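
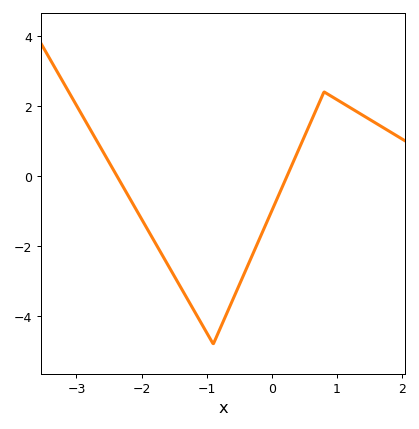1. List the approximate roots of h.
-2.38, 0.233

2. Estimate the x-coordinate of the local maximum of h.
0.801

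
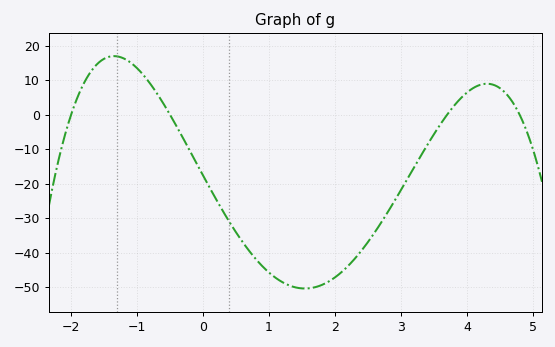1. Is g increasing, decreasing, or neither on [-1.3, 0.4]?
decreasing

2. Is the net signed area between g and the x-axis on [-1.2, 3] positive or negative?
negative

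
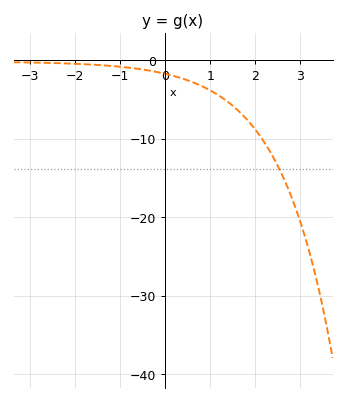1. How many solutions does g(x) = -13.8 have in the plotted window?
1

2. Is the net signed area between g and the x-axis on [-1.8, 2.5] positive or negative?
negative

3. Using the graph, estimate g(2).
-8.8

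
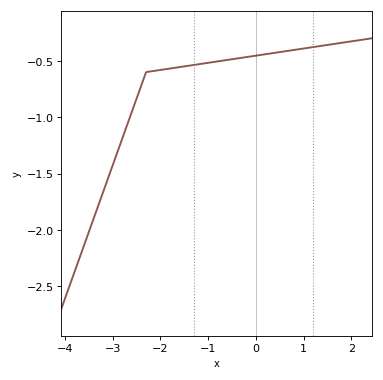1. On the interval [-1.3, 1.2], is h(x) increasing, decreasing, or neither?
increasing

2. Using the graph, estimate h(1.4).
-0.35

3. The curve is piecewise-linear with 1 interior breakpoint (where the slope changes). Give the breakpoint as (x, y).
(-2.3, -0.6)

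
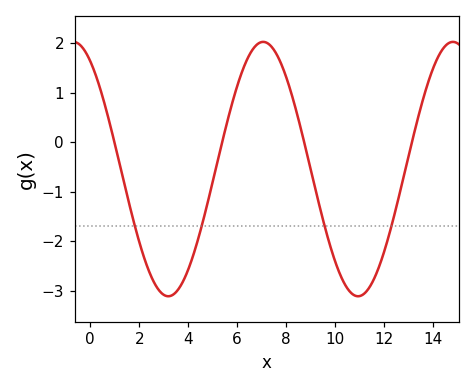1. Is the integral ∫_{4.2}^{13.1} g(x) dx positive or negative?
negative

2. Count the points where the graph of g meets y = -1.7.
4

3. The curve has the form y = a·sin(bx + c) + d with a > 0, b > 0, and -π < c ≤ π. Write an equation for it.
y = 2.57sin(0.81x + 2.1) - 0.54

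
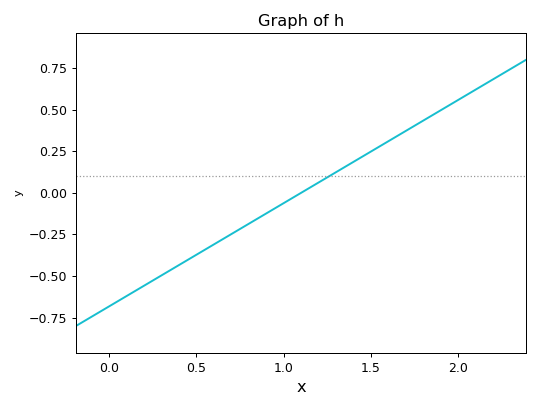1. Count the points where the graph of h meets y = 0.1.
1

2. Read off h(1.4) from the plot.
0.186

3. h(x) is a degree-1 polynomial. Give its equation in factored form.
y = 0.62(x - 1.1)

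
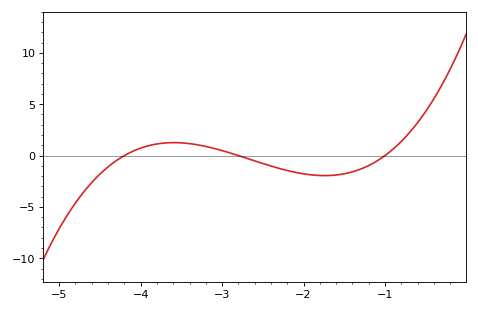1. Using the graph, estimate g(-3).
0.485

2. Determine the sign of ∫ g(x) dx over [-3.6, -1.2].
negative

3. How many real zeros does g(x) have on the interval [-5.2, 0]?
3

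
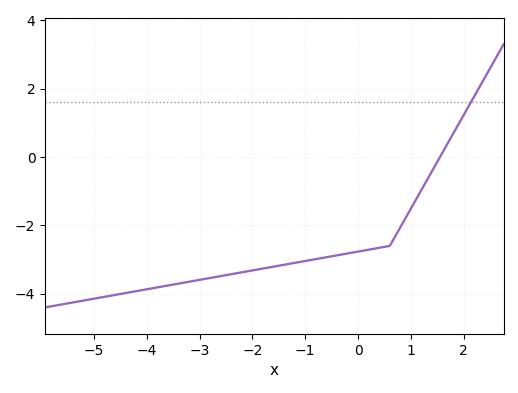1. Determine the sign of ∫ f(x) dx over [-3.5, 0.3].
negative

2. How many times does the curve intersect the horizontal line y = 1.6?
1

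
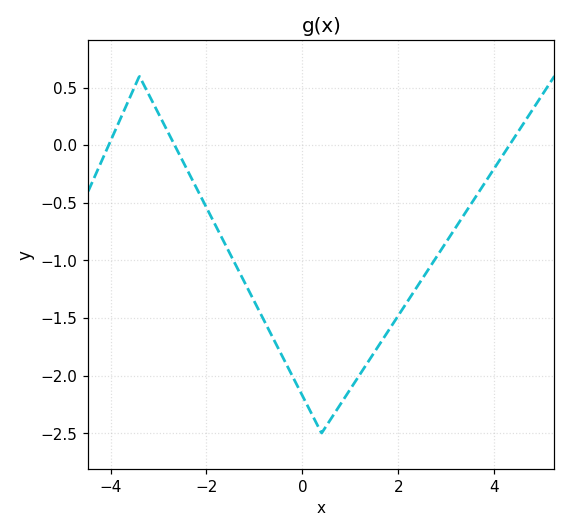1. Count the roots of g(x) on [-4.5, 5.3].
3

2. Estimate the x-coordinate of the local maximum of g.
-3.4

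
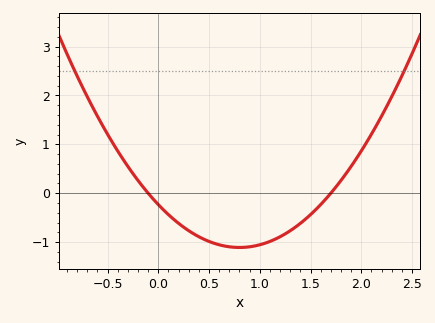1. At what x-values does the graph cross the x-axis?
-0.1, 1.7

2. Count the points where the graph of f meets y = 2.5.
2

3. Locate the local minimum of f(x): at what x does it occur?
0.8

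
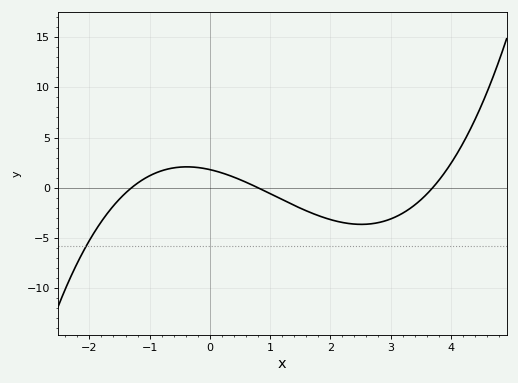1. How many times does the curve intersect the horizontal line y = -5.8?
1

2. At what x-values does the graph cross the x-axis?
-1.3, 0.8, 3.7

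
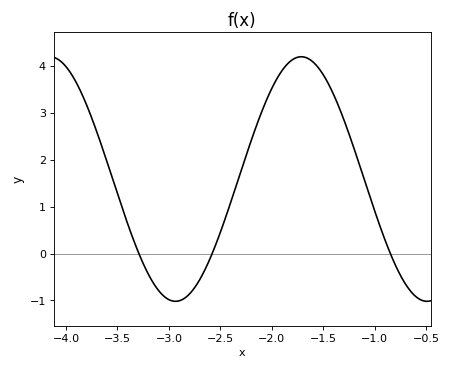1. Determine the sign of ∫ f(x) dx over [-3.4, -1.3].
positive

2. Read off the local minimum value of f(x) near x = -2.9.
-1.02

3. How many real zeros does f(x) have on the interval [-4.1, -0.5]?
3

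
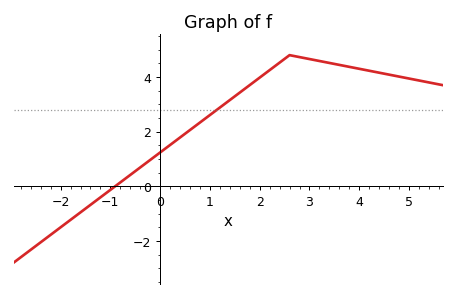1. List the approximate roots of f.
-1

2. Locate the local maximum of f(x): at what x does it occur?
2.6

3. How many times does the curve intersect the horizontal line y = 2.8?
1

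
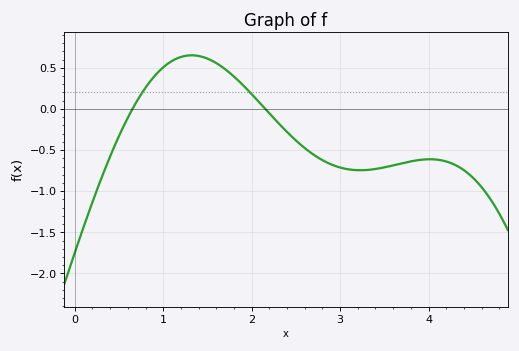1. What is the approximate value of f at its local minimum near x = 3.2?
-0.75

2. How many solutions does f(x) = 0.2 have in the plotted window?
2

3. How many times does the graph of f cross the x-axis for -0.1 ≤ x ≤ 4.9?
2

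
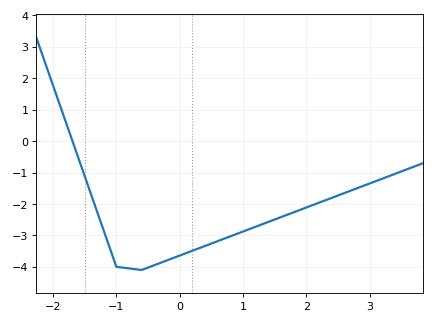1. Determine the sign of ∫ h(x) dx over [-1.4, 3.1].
negative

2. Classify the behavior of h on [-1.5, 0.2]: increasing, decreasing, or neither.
neither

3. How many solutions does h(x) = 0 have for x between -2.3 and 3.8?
1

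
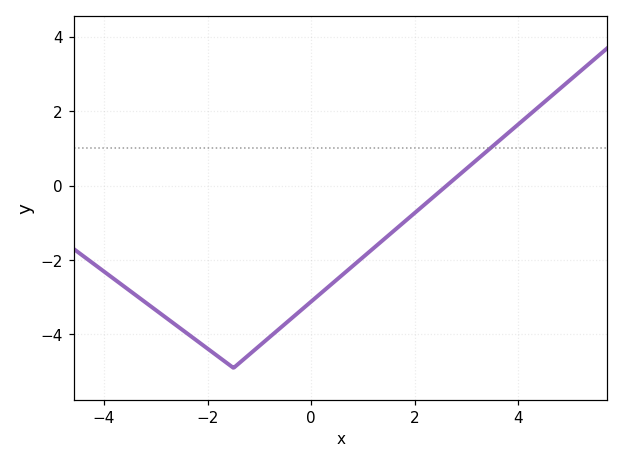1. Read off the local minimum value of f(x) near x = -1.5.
-4.9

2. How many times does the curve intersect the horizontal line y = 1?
1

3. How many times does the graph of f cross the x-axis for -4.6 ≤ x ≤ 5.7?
1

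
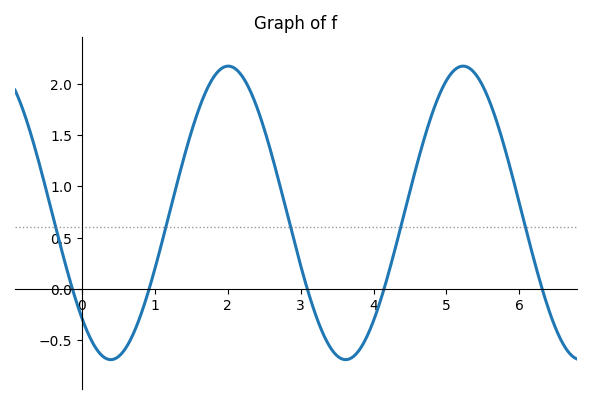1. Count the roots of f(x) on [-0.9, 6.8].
5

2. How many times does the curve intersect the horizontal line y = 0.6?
5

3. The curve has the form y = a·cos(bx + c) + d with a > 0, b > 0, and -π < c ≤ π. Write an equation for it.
y = 1.43cos(1.95x + 2.37) + 0.74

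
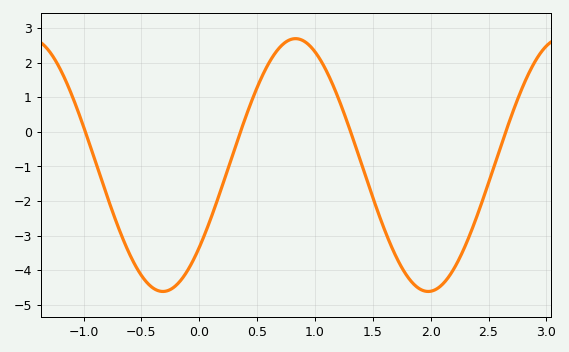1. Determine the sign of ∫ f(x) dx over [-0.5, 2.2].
negative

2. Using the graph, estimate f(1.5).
-1.9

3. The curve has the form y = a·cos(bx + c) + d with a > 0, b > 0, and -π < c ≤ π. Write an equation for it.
y = 3.65cos(2.74x - 2.28) - 0.96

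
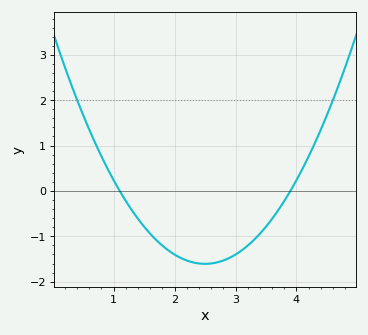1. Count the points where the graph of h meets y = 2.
2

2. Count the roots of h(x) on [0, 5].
2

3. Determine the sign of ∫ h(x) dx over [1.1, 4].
negative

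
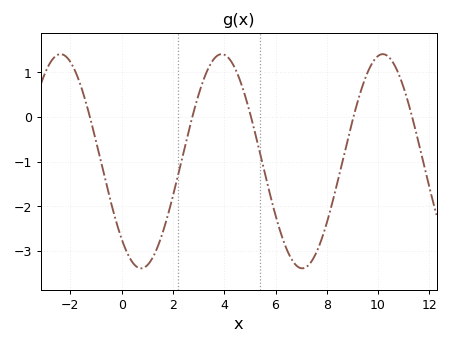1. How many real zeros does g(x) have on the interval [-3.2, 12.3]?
5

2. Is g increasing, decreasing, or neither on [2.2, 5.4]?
neither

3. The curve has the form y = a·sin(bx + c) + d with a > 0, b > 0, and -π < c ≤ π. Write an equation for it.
y = 2.4sin(1x - 2.33) - 0.99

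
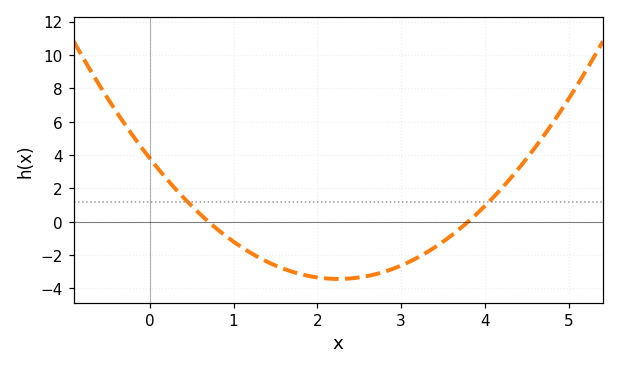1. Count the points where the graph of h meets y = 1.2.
2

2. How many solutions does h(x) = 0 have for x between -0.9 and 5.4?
2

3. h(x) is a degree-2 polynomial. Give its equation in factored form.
y = 1.43(x - 0.7)(x - 3.8)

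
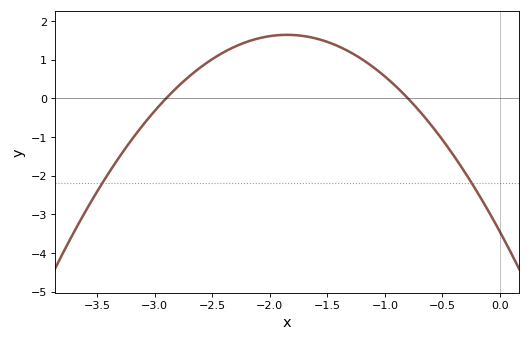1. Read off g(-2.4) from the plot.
1.2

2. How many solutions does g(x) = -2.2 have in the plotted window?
2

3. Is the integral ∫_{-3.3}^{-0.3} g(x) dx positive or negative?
positive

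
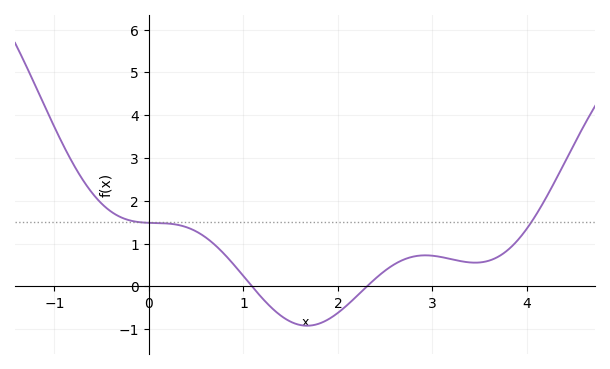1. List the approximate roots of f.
1.1, 2.3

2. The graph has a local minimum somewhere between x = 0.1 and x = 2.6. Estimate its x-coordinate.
1.7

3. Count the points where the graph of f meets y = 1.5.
2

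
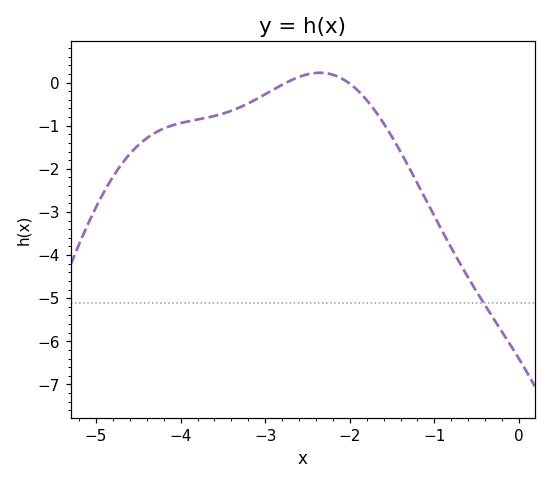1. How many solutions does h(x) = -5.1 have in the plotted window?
1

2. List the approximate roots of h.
-2.75, -2.02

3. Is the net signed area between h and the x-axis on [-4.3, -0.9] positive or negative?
negative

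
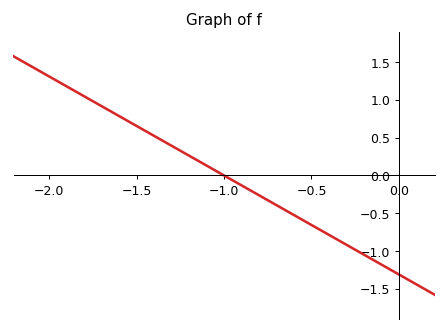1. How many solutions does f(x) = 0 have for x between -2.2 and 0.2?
1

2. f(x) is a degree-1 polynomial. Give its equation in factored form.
y = -1.31(x + 1)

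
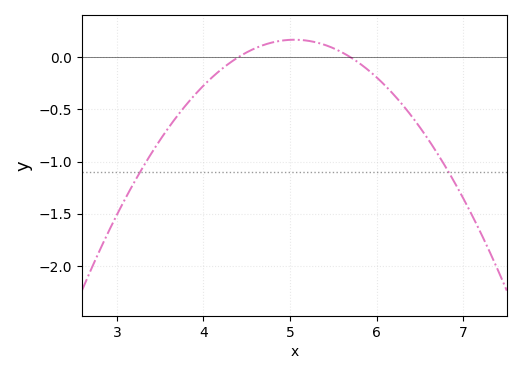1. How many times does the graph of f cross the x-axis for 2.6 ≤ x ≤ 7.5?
2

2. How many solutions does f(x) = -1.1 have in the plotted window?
2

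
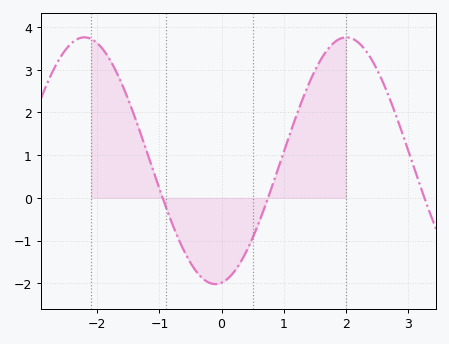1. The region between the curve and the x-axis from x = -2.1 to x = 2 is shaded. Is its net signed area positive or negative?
positive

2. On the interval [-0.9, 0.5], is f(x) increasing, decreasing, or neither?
neither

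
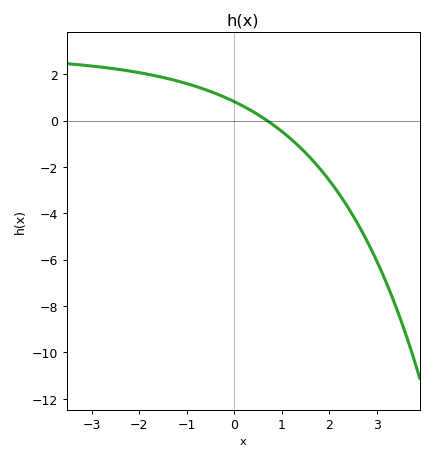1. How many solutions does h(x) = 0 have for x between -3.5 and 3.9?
1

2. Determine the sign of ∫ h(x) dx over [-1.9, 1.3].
positive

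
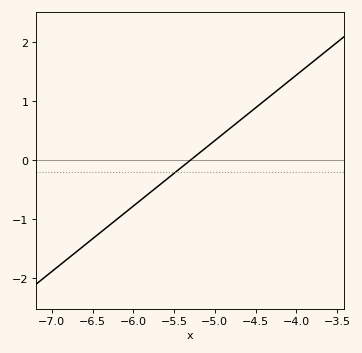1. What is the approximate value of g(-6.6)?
-1.44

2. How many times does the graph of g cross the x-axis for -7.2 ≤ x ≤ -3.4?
1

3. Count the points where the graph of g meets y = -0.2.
1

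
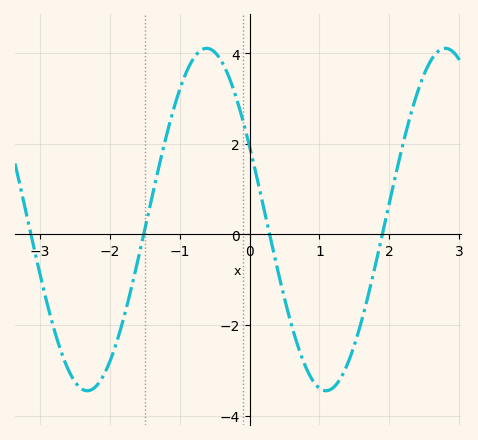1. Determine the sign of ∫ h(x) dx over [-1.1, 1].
positive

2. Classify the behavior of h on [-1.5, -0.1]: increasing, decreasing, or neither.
neither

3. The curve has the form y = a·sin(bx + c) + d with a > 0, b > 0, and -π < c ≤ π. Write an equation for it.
y = 3.78sin(1.84x + 2.7) + 0.33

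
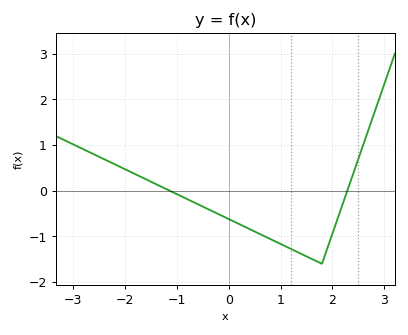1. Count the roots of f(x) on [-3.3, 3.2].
2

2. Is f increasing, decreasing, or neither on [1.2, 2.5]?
neither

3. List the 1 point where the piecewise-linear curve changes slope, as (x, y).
(1.8, -1.6)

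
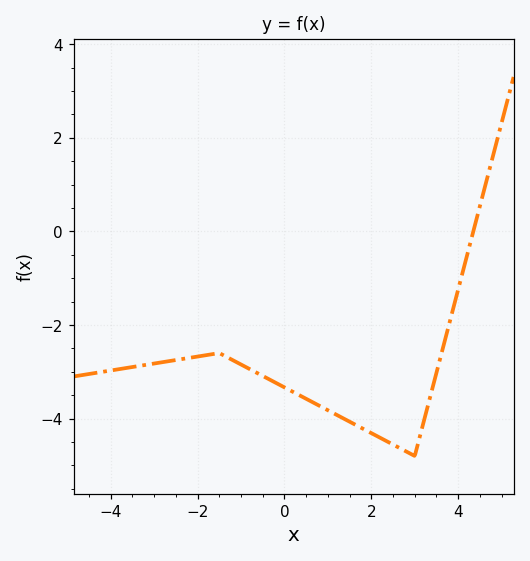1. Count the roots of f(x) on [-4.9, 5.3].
1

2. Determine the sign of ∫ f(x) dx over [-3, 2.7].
negative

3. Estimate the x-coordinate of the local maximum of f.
-1.6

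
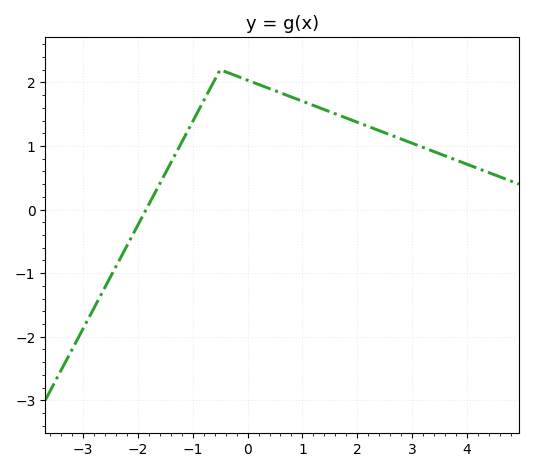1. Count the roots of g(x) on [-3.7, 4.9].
1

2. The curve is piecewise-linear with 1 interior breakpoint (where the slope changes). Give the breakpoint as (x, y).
(-0.5, 2.2)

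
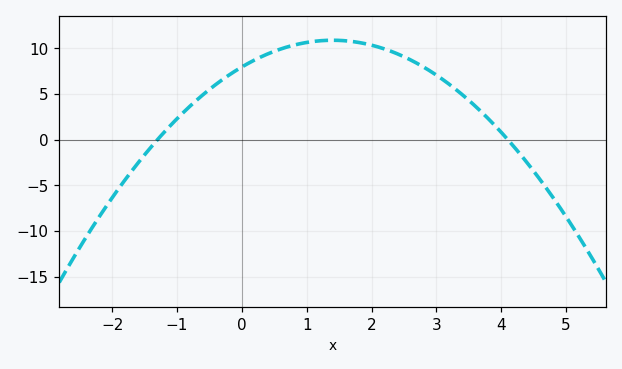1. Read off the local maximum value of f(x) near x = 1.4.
11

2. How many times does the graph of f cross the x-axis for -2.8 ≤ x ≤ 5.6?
2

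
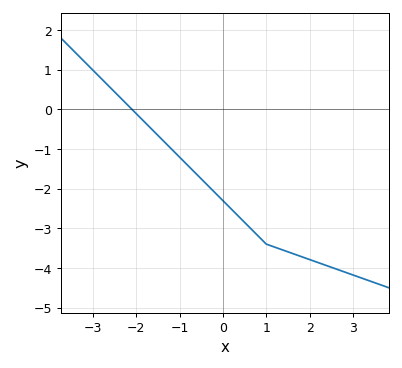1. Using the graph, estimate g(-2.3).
0.2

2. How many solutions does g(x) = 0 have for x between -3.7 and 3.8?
1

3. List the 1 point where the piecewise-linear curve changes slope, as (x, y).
(1, -3.4)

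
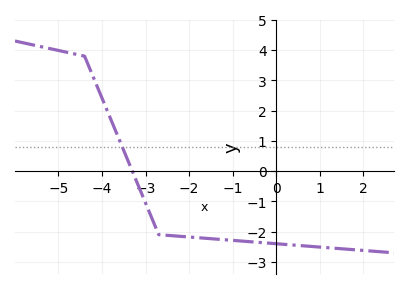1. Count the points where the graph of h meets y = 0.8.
1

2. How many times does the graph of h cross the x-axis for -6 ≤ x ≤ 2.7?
1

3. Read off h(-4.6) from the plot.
3.86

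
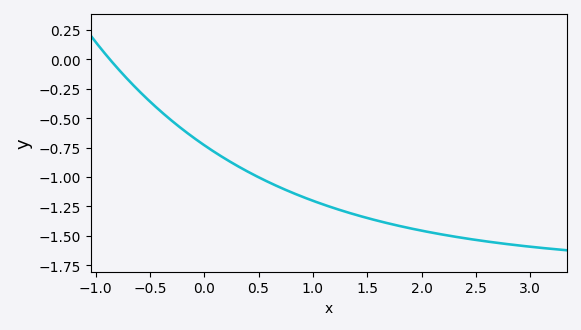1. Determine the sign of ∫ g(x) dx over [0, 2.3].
negative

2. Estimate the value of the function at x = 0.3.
-0.9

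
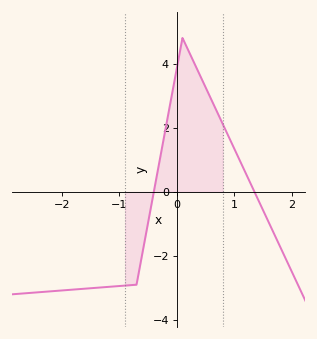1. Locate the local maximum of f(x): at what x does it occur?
0.1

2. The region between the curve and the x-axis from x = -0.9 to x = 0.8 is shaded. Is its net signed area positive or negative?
positive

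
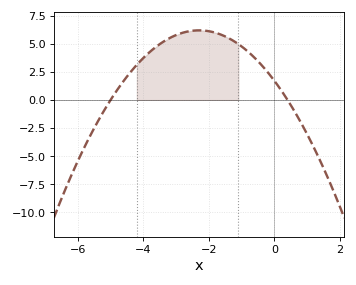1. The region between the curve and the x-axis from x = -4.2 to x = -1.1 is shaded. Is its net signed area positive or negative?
positive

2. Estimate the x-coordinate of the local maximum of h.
-2.3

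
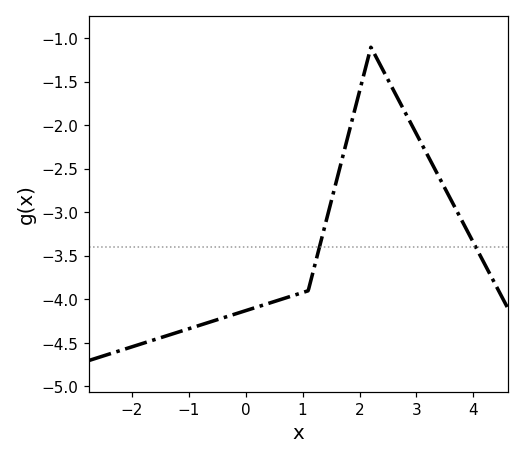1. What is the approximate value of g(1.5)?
-2.88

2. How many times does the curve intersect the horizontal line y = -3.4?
2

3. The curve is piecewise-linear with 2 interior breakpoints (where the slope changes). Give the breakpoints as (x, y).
(1.1, -3.9); (2.2, -1.1)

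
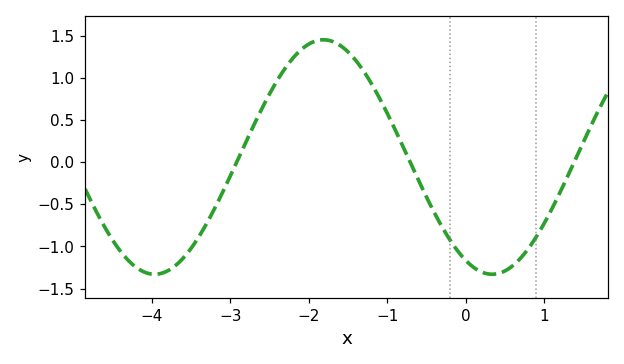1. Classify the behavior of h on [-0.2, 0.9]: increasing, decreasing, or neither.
neither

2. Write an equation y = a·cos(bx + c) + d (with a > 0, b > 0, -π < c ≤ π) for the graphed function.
y = 1.39cos(1.46x + 2.65) + 0.06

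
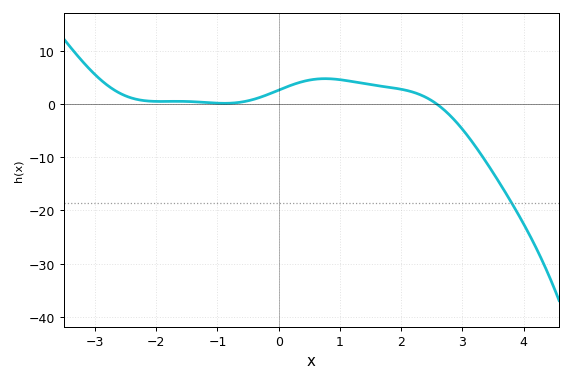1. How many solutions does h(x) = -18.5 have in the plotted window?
1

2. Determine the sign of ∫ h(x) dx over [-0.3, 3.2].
positive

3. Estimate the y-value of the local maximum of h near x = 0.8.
4.8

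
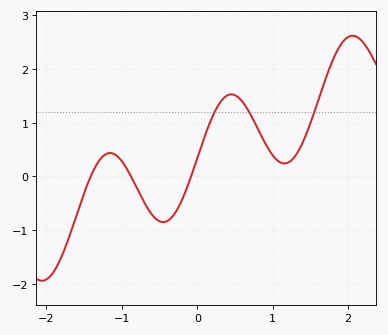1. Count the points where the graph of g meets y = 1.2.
3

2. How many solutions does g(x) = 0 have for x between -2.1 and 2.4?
3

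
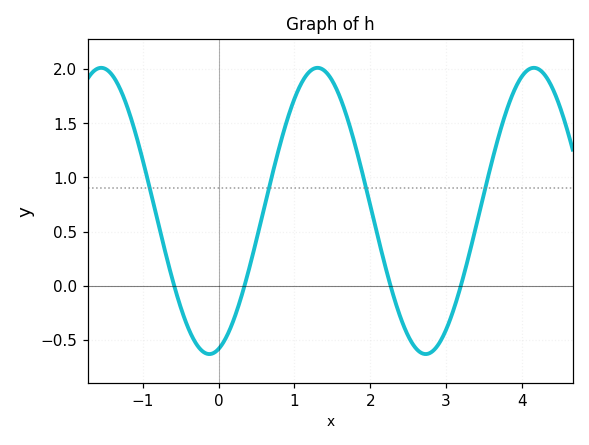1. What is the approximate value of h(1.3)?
2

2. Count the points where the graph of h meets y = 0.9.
4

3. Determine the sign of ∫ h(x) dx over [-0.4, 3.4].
positive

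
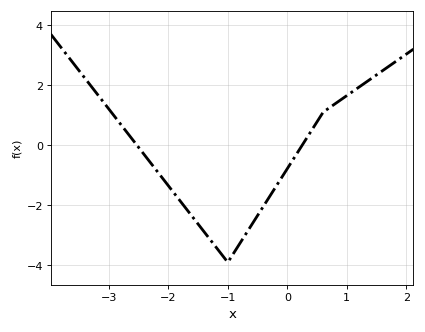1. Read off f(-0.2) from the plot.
-1.4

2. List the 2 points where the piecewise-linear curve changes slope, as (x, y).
(-1, -3.9); (0.6, 1.1)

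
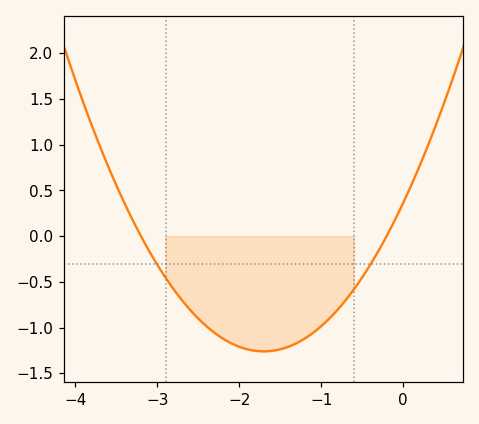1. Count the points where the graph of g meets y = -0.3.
2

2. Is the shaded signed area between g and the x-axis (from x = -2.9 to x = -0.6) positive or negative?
negative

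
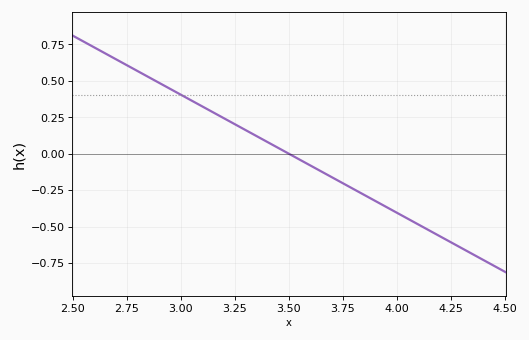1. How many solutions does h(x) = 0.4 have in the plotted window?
1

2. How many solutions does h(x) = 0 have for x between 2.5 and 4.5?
1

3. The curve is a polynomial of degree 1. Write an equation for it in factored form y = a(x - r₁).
y = -0.81(x - 3.5)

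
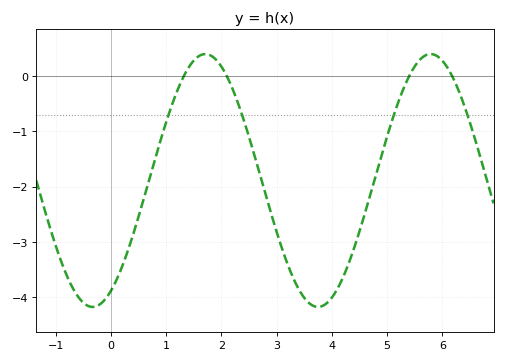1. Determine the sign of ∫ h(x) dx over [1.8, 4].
negative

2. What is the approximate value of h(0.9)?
-1.2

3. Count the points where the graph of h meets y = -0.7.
4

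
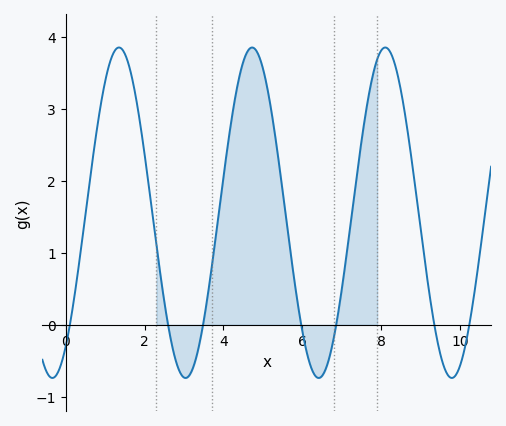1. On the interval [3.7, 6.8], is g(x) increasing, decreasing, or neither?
neither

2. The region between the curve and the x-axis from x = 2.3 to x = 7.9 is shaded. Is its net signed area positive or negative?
positive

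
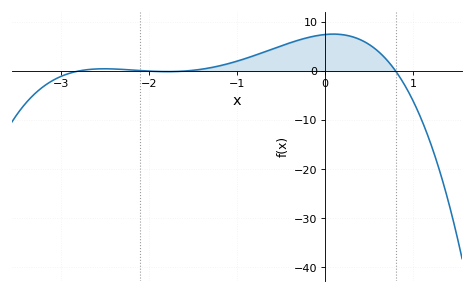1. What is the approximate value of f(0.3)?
7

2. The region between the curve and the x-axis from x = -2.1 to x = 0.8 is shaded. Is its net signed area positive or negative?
positive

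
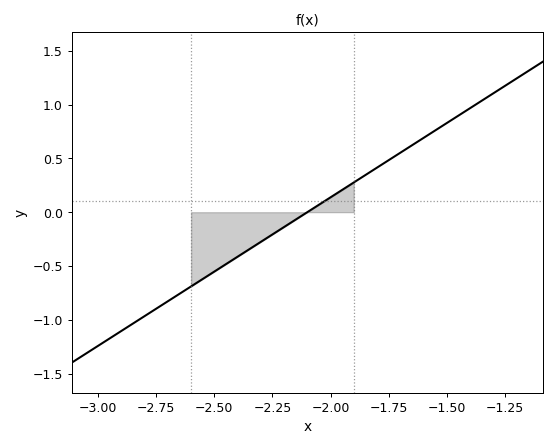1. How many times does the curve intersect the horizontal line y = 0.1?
1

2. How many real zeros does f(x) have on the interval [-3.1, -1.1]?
1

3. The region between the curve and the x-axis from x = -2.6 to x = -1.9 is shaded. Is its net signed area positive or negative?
negative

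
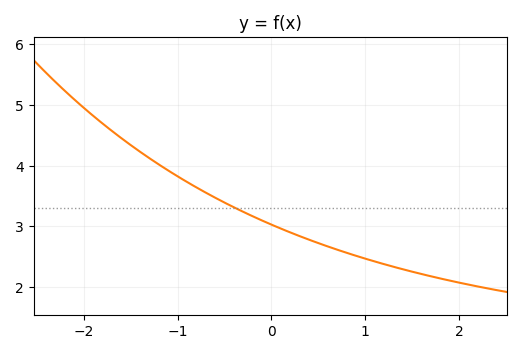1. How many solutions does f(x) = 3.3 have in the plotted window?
1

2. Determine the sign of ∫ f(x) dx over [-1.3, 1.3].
positive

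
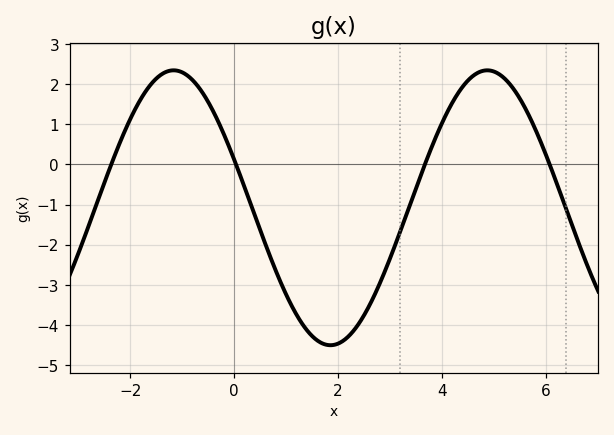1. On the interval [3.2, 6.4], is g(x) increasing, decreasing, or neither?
neither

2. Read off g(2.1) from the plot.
-4.4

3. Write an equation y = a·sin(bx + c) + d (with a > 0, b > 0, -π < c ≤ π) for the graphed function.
y = 3.43sin(1.04x + 2.78) - 1.08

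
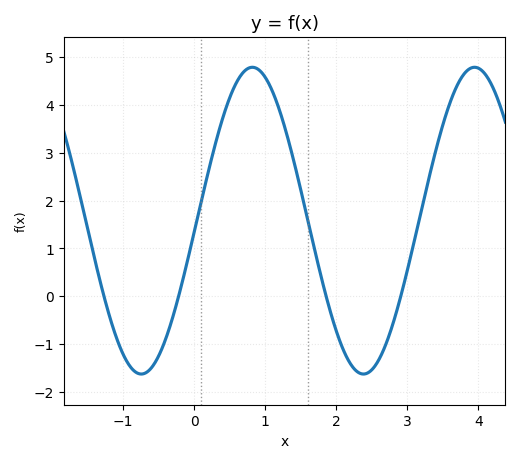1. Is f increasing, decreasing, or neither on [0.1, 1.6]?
neither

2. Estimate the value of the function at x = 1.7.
0.957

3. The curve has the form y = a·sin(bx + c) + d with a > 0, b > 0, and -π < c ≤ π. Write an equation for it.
y = 3.21sin(2.01x - 0.08) + 1.58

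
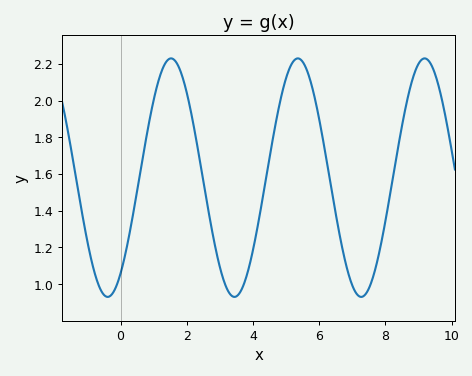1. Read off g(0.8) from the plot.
1.82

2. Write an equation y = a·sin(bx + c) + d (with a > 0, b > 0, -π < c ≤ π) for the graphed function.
y = 0.65sin(1.64x - 0.93) + 1.58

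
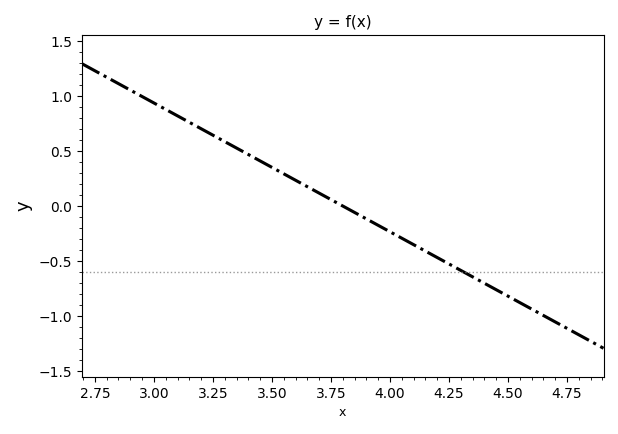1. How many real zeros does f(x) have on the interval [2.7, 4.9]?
1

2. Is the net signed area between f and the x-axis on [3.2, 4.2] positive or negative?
positive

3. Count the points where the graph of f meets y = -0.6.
1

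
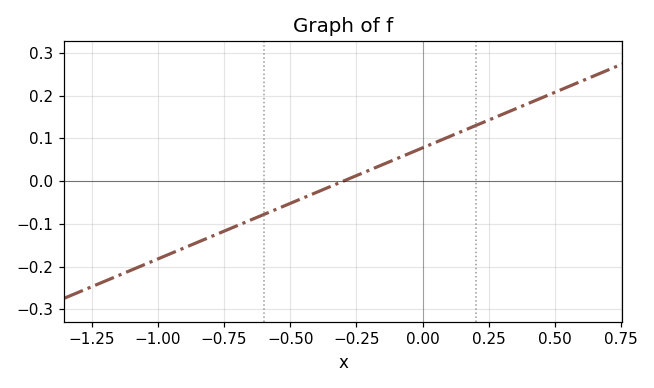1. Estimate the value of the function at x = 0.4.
0.182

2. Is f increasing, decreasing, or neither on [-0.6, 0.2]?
increasing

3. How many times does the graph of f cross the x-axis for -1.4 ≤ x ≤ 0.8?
1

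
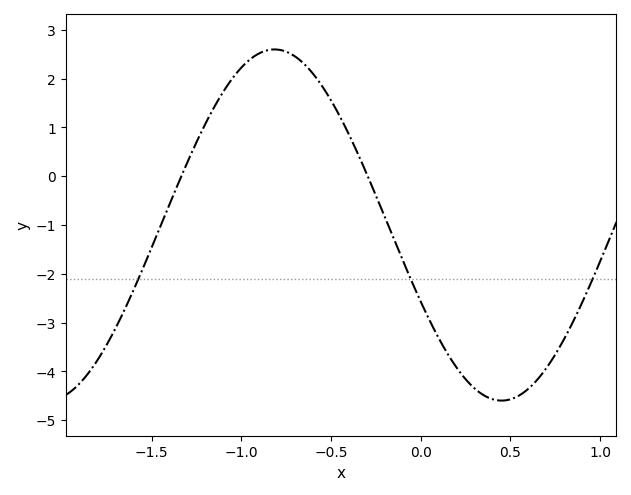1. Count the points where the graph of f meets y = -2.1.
3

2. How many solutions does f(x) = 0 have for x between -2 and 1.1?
2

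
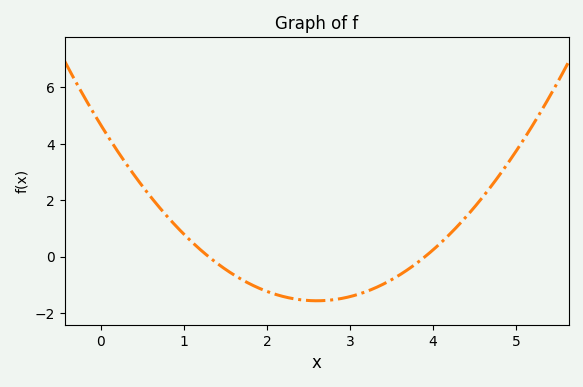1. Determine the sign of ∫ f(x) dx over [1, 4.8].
negative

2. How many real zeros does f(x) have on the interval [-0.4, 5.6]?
2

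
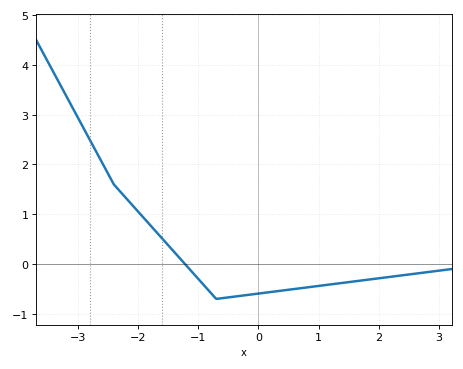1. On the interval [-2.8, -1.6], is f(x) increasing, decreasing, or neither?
decreasing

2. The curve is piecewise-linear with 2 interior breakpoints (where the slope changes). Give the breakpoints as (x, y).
(-2.4, 1.6); (-0.7, -0.7)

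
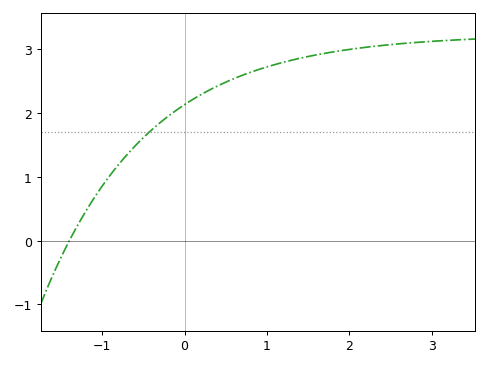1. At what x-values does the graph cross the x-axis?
-1.4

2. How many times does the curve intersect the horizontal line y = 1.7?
1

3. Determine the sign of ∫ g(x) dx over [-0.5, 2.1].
positive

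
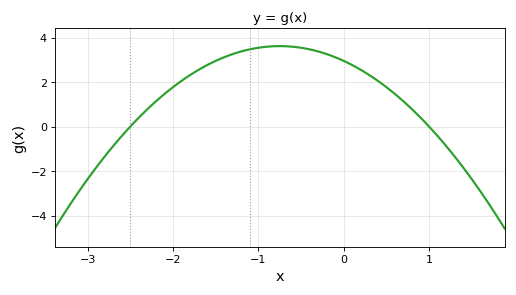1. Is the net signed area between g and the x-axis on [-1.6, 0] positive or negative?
positive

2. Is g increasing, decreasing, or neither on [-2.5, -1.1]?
increasing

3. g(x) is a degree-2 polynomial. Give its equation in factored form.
y = -1.18(x + 2.5)(x - 1)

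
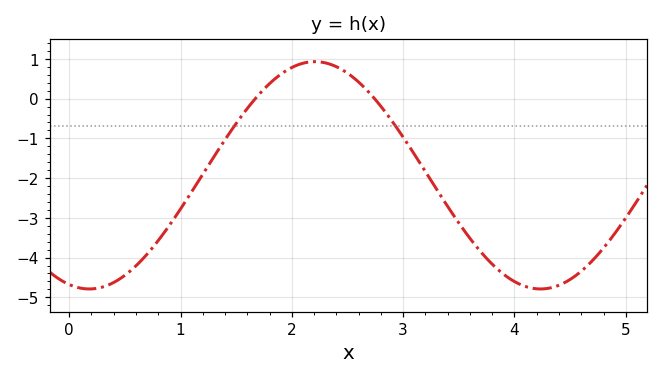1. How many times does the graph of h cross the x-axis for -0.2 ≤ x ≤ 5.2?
2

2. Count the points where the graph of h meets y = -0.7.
2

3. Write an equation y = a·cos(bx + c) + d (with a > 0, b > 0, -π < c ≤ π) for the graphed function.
y = 2.86cos(1.55x + 2.86) - 1.93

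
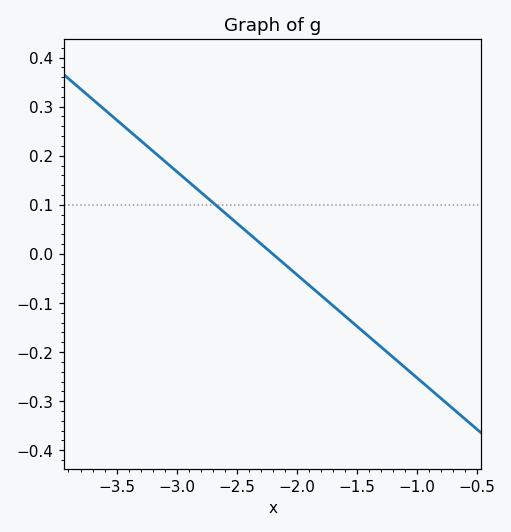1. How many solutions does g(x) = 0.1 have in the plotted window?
1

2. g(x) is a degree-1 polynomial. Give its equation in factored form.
y = -0.21(x + 2.2)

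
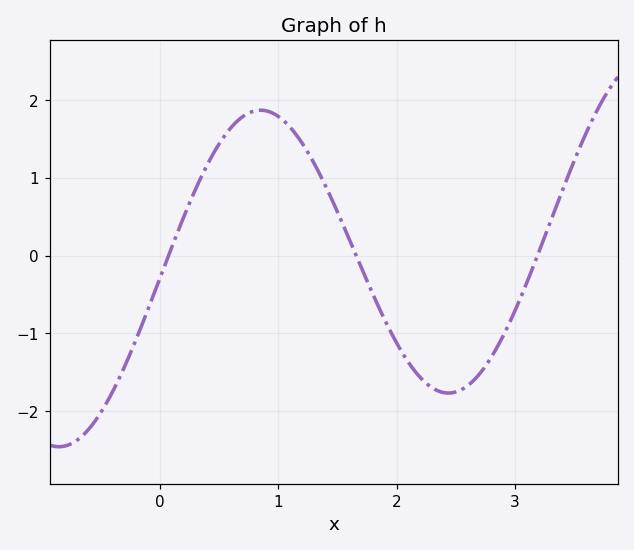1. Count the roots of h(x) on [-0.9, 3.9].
3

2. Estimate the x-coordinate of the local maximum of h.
0.9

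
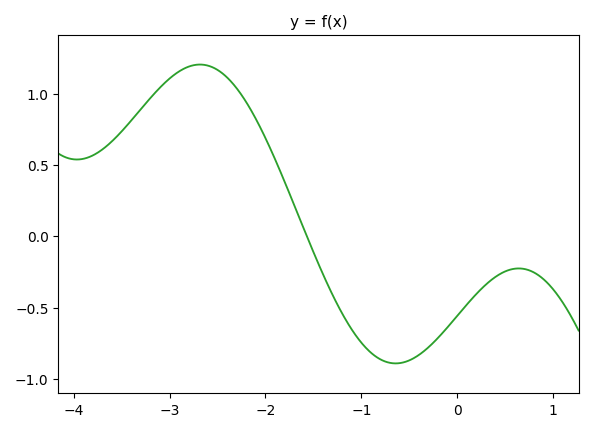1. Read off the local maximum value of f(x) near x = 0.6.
-0.226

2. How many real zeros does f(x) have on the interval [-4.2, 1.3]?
1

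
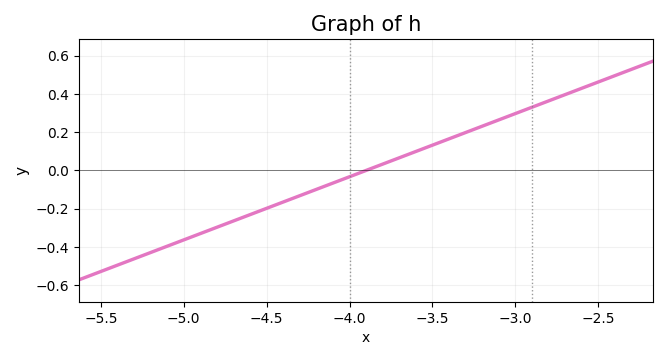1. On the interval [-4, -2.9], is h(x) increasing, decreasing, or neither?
increasing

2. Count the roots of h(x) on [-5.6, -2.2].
1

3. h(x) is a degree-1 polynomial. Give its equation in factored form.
y = 0.33(x + 3.9)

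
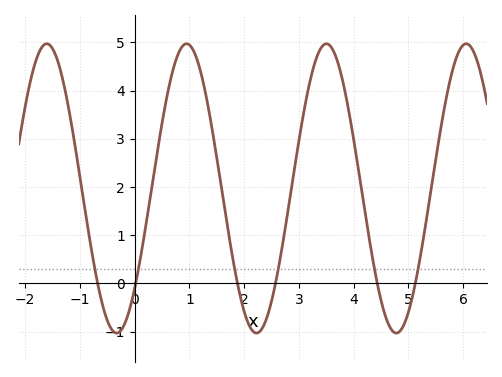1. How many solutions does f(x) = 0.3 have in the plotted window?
6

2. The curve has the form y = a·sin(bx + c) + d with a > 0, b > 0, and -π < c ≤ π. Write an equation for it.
y = 3sin(2.46x - 0.762) + 1.97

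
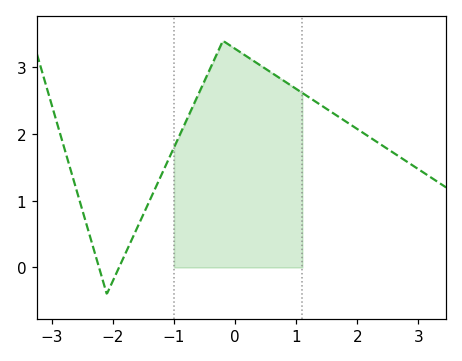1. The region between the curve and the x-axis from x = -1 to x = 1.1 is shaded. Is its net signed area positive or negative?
positive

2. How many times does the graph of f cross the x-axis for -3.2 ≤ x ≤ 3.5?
2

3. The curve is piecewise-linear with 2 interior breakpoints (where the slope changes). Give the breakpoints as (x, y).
(-2.1, -0.4); (-0.2, 3.4)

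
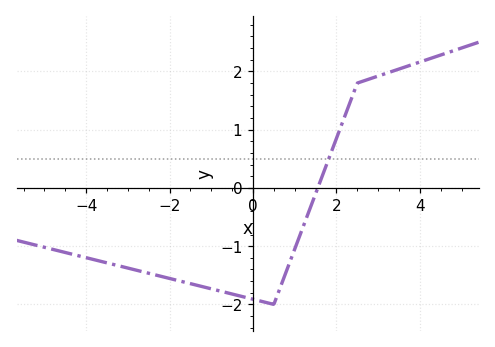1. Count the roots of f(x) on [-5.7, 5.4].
1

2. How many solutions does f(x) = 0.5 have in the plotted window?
1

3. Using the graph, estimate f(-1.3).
-1.68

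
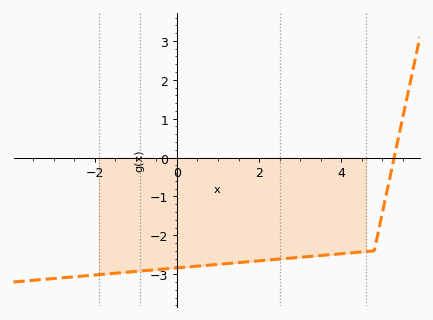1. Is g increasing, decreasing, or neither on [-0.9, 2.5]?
increasing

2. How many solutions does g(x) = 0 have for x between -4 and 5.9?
1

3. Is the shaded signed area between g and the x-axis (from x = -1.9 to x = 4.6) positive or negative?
negative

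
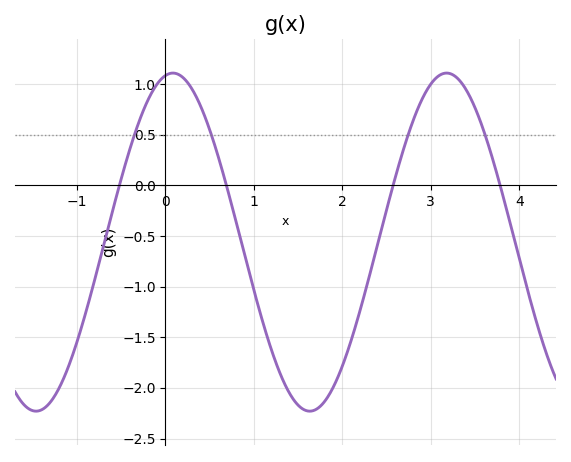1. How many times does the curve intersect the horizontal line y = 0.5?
4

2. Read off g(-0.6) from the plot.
-0.25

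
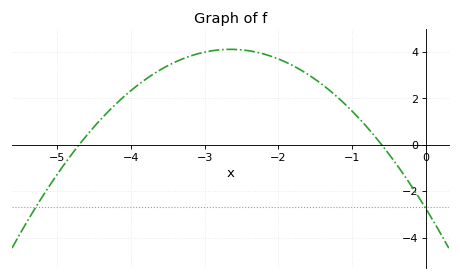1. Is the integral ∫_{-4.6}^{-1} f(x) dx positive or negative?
positive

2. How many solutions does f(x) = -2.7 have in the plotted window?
2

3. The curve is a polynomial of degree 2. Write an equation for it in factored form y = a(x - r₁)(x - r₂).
y = -0.98(x + 4.7)(x + 0.6)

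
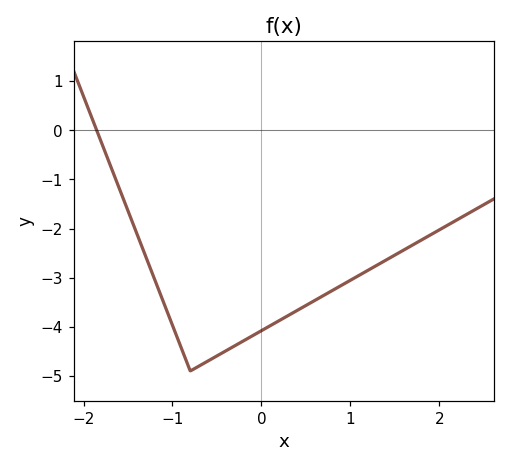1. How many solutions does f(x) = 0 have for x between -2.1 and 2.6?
1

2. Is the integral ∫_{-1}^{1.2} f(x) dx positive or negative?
negative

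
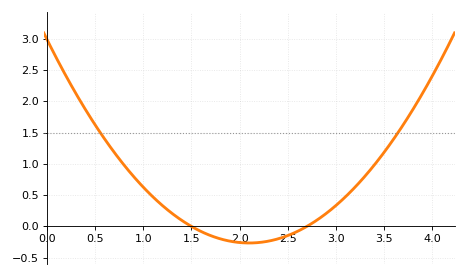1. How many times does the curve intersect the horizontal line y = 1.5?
2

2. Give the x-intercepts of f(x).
1.5, 2.7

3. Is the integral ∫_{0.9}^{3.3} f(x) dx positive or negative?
positive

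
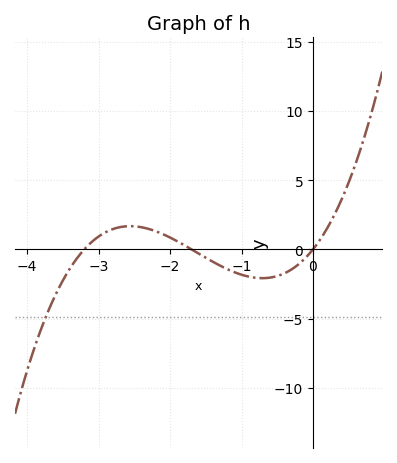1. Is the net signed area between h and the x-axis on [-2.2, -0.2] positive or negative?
negative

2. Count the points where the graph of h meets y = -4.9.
1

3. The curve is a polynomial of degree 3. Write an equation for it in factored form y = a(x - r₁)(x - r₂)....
y = 1.19(x + 3.2)(x + 1.7)(x - 0)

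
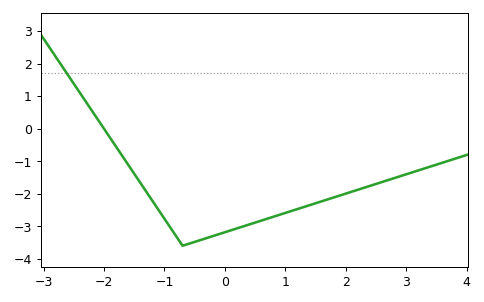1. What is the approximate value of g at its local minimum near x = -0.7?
-3.6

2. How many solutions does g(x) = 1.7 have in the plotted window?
1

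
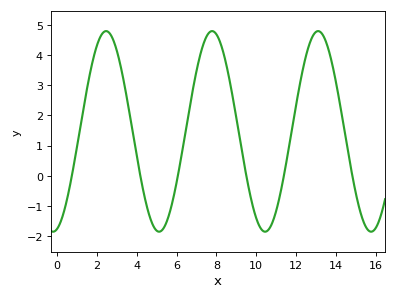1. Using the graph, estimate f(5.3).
-1.79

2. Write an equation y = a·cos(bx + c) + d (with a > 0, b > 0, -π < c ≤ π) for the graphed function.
y = 3.34cos(1.18x - 2.9) + 1.47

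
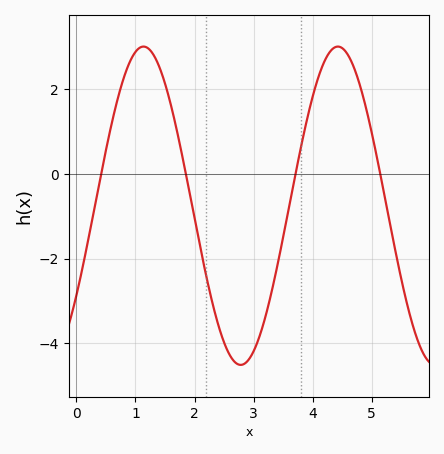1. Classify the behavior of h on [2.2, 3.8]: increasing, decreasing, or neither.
neither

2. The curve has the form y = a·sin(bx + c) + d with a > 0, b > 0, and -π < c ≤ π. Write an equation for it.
y = 3.76sin(1.9x - 0.6) - 0.75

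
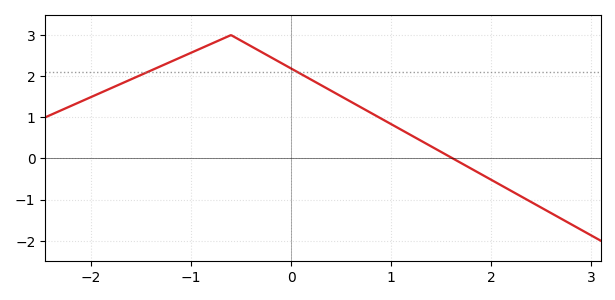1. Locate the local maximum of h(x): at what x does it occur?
-0.6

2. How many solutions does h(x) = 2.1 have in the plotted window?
2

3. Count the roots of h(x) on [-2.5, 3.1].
1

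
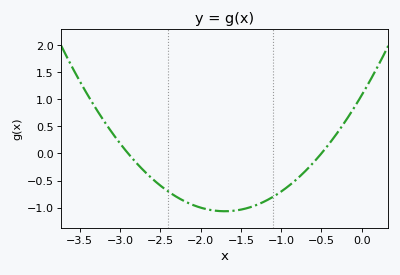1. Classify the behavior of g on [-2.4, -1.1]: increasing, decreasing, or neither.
neither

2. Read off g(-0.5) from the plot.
0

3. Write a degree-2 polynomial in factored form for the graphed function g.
y = 0.74(x + 2.9)(x + 0.5)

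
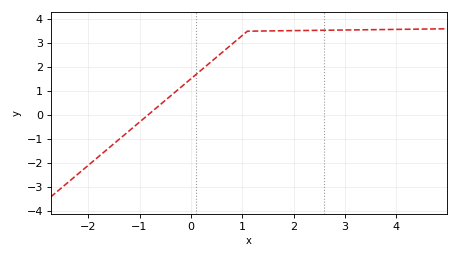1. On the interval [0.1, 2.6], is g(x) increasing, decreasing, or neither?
increasing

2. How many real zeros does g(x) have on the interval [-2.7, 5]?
1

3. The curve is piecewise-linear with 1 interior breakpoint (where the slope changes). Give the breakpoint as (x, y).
(1.1, 3.5)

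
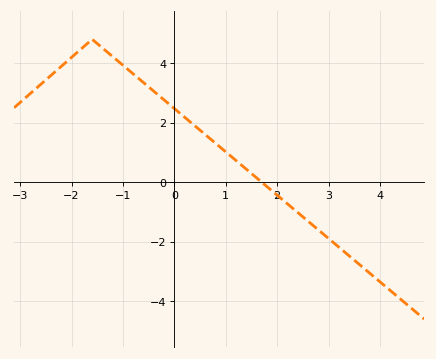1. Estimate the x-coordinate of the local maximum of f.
-1.6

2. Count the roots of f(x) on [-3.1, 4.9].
1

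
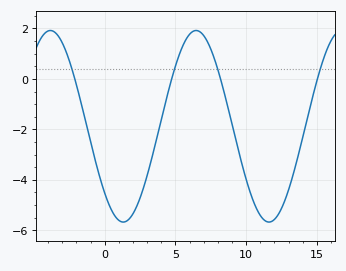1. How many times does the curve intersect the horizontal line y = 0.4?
4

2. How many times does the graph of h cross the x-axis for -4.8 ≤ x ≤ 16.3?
4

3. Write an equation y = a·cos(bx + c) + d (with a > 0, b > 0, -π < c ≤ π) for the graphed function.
y = 3.8cos(0.61x + 2.34) - 1.88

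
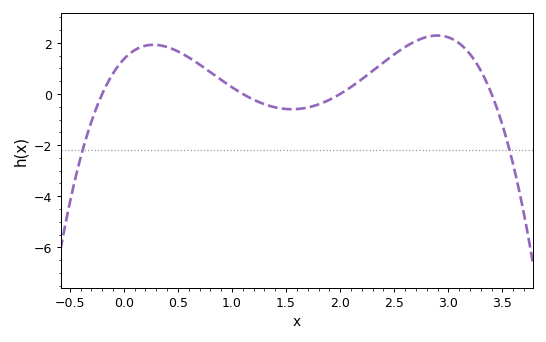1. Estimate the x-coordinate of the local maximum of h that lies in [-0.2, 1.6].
0.3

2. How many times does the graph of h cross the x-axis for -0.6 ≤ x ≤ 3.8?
4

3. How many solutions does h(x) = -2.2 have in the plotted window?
2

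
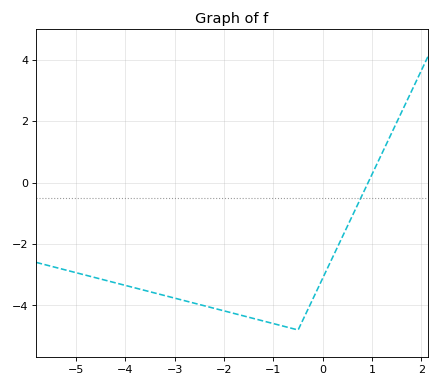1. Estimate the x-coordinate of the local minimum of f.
-0.501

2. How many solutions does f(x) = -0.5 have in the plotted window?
1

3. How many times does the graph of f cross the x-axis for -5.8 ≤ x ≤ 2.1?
1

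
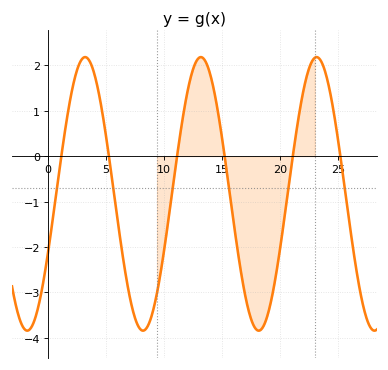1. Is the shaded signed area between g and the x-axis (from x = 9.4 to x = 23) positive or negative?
negative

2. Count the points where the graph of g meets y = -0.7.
6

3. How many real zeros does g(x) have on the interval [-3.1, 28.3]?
6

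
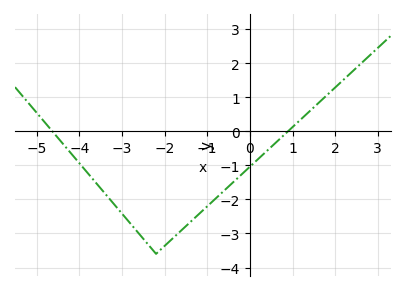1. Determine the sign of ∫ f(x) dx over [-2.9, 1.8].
negative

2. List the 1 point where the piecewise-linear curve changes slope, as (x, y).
(-2.2, -3.6)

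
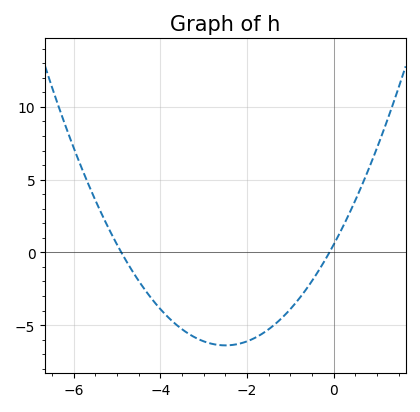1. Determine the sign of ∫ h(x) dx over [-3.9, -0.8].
negative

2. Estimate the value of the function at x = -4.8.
-0.5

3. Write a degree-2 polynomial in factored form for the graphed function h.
y = 1.11(x + 4.9)(x + 0.1)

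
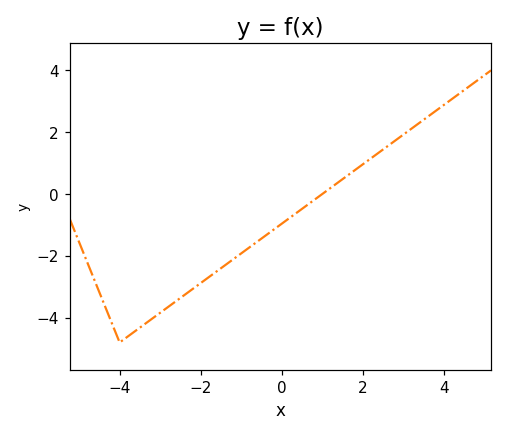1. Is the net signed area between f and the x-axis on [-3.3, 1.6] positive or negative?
negative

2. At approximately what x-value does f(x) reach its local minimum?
-4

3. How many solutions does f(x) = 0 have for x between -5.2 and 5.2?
1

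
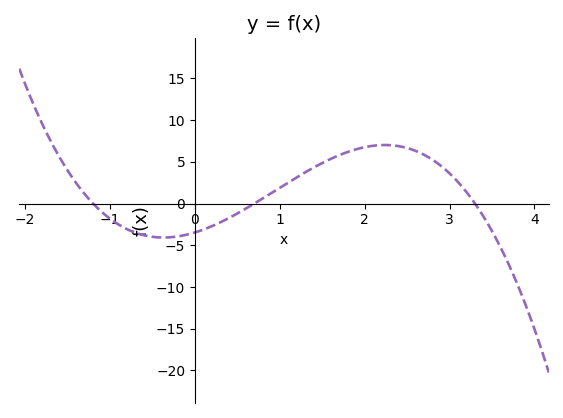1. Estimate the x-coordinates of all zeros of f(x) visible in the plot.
-1.2, 0.7, 3.3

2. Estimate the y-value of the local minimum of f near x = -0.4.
-4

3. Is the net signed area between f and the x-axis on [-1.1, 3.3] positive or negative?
positive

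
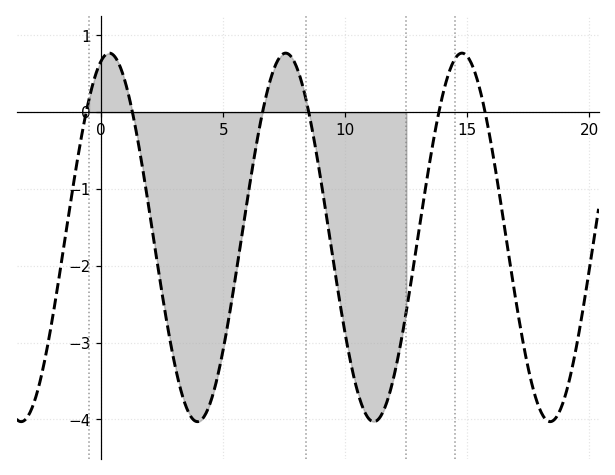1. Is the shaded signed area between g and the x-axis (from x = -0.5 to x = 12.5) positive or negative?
negative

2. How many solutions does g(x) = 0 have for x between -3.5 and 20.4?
6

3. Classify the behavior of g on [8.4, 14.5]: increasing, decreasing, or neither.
neither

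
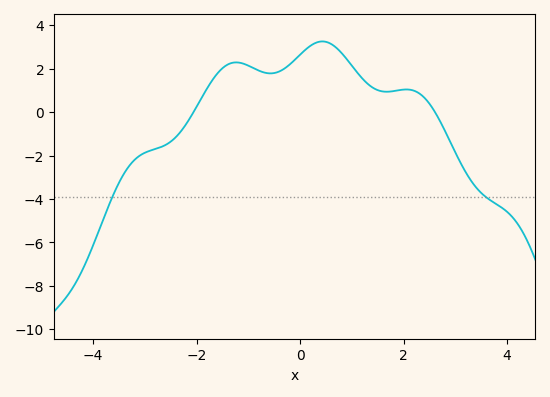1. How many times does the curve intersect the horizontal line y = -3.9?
2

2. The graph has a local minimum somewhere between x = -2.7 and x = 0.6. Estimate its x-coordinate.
-0.573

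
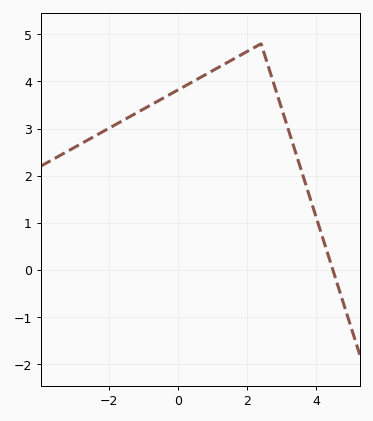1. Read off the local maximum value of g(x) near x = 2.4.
4.8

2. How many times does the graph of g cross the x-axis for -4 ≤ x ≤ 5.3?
1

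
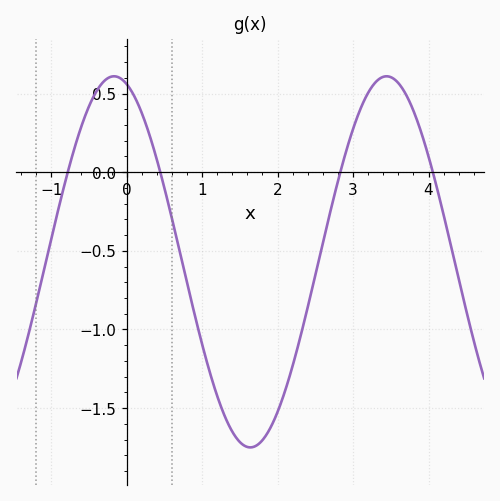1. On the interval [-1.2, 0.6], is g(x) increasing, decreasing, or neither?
neither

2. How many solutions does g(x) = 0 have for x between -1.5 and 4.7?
4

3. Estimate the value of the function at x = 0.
0.56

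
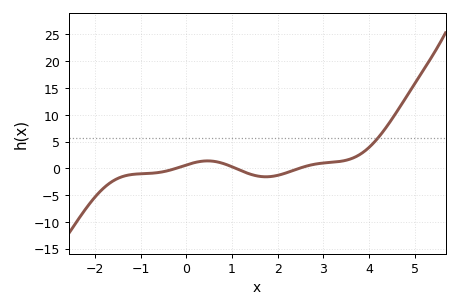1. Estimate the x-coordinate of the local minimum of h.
1.8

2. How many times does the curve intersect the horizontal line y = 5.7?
1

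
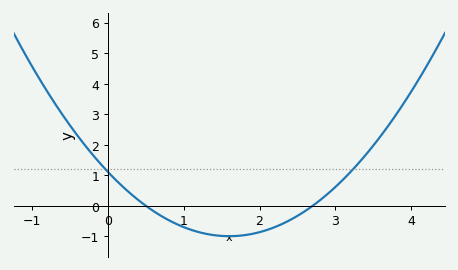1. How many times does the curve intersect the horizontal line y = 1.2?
2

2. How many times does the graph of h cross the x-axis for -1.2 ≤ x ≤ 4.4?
2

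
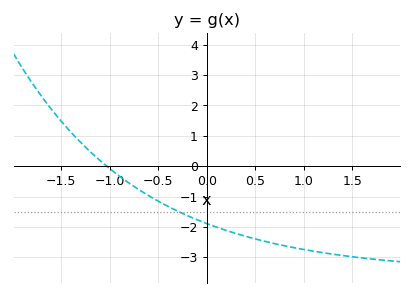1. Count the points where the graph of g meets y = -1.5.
1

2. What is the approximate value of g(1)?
-2.7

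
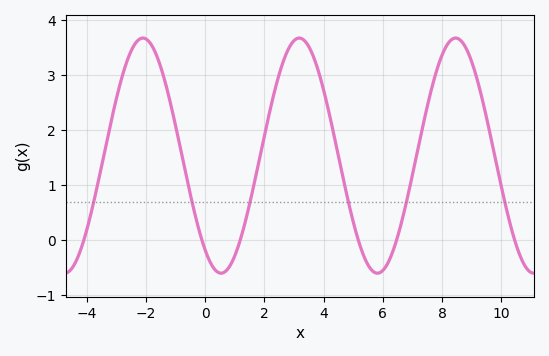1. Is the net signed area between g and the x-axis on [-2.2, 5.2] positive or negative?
positive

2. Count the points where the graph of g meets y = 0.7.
6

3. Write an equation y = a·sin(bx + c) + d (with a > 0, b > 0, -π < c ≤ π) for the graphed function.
y = 2.14sin(1.2x - 2.2) + 1.54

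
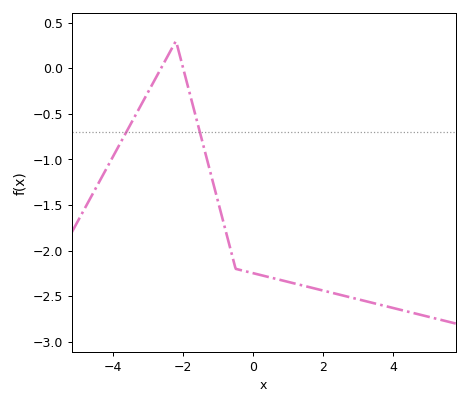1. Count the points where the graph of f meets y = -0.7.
2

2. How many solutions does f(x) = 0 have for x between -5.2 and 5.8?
2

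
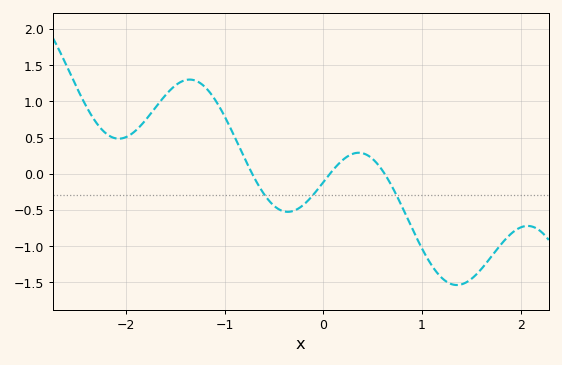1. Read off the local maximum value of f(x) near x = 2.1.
-0.7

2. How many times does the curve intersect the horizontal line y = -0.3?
3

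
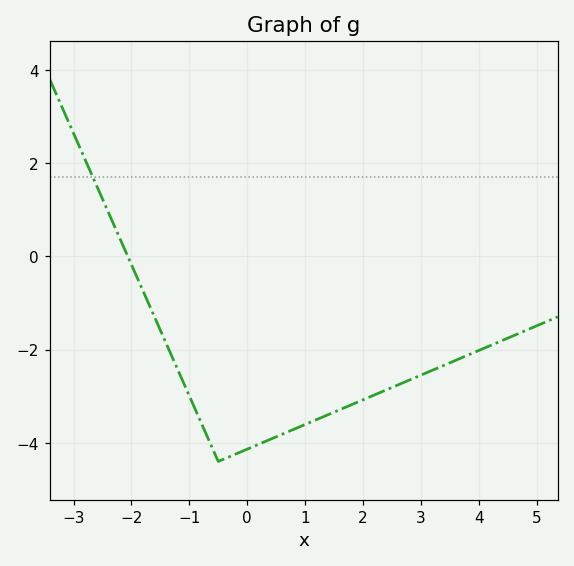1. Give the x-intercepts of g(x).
-2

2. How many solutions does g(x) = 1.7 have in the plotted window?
1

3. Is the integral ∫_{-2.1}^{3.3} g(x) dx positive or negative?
negative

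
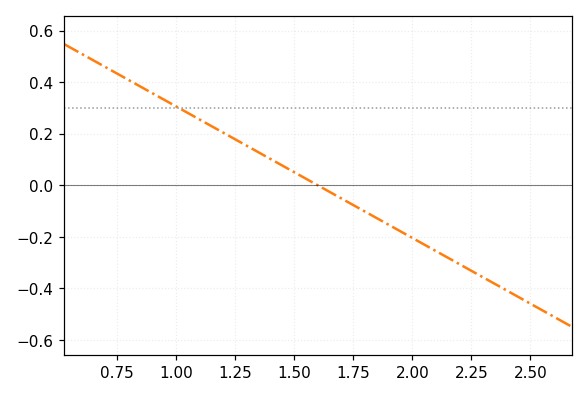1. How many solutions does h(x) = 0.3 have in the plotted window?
1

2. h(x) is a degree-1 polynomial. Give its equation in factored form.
y = -0.51(x - 1.6)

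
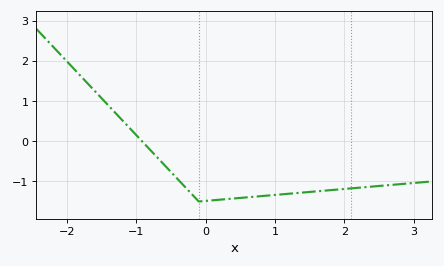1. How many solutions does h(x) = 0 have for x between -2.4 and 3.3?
1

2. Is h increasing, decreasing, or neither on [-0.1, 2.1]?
increasing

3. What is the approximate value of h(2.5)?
-1.11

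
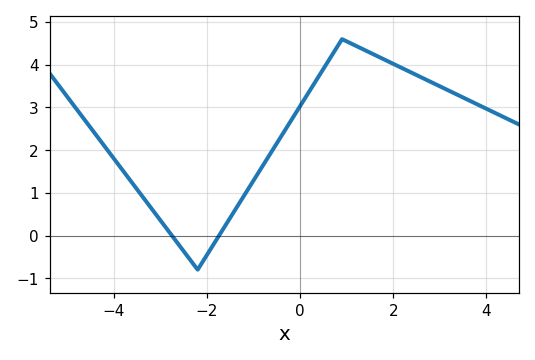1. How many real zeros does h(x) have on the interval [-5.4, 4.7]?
2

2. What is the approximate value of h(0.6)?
4.1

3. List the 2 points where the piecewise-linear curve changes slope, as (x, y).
(-2.2, -0.8); (0.9, 4.6)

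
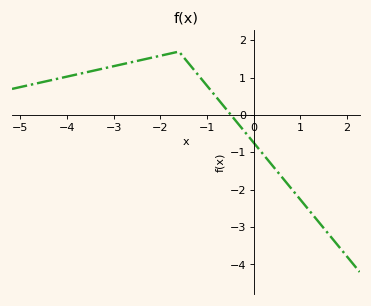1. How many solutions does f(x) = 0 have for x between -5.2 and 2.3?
1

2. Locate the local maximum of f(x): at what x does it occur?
-1.6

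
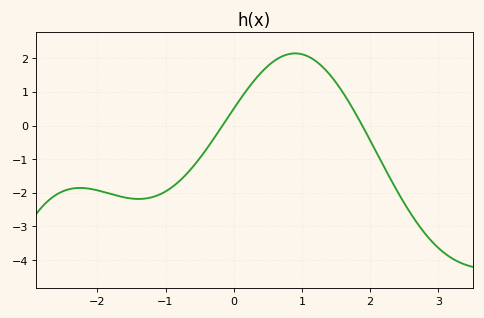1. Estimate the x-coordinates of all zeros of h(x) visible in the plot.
-0.164, 1.89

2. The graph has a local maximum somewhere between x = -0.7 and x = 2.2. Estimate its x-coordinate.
0.9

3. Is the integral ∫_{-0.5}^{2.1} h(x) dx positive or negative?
positive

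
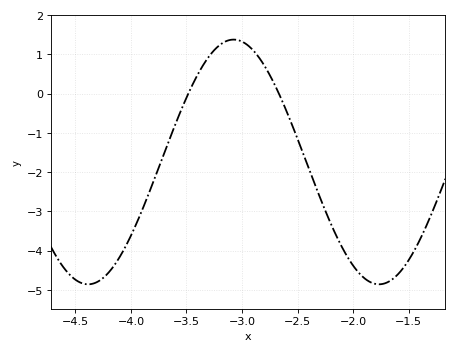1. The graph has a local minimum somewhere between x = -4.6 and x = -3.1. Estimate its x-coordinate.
-4.4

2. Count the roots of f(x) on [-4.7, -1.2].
2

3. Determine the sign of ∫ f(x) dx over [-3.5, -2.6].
positive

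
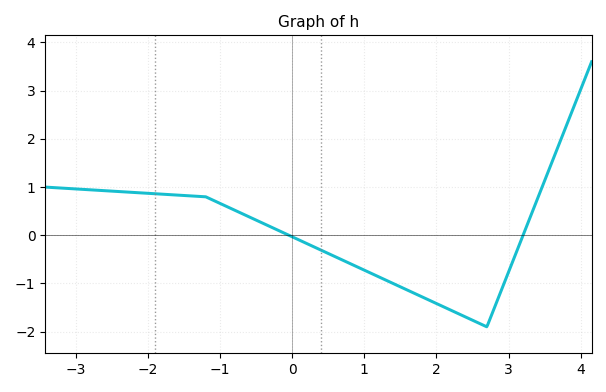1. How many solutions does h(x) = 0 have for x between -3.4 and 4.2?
2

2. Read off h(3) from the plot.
-0.8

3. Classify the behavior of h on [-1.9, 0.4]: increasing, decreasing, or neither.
decreasing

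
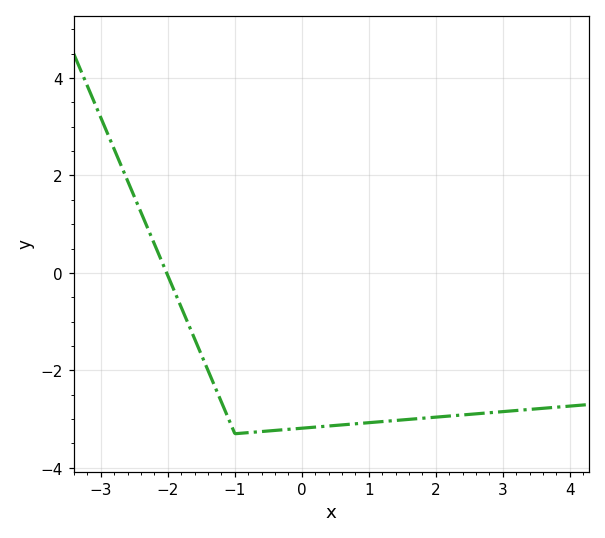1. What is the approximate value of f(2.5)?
-2.9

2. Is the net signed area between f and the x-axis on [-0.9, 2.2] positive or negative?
negative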